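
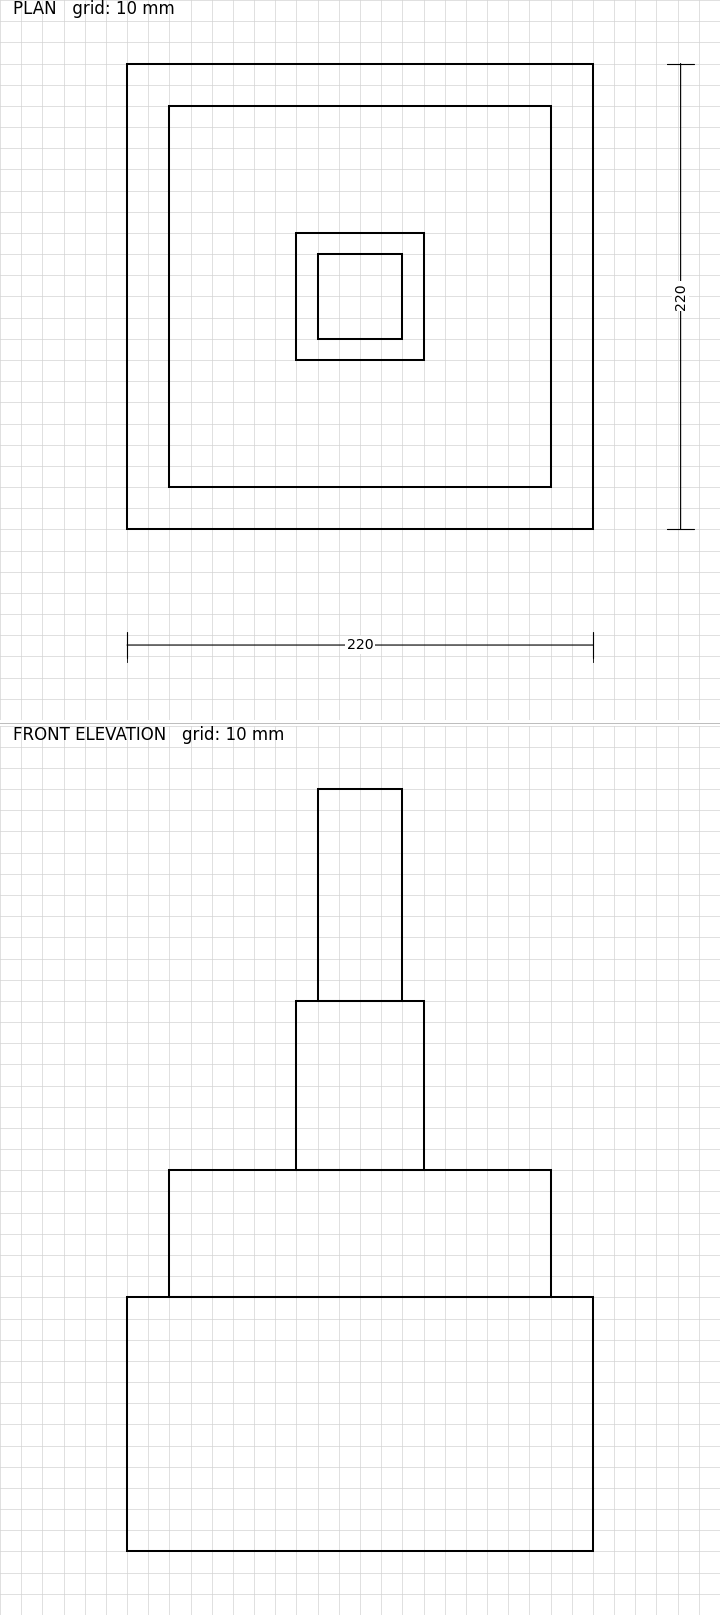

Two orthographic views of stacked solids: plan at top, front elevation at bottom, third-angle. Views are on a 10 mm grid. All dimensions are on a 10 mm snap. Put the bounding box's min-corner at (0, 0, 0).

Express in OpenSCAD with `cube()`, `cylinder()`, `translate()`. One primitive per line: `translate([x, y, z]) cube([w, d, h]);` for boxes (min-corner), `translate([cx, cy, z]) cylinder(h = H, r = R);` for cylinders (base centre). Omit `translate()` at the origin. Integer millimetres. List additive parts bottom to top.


cube([220, 220, 120]);
translate([20, 20, 120]) cube([180, 180, 60]);
translate([80, 80, 180]) cube([60, 60, 80]);
translate([90, 90, 260]) cube([40, 40, 100]);


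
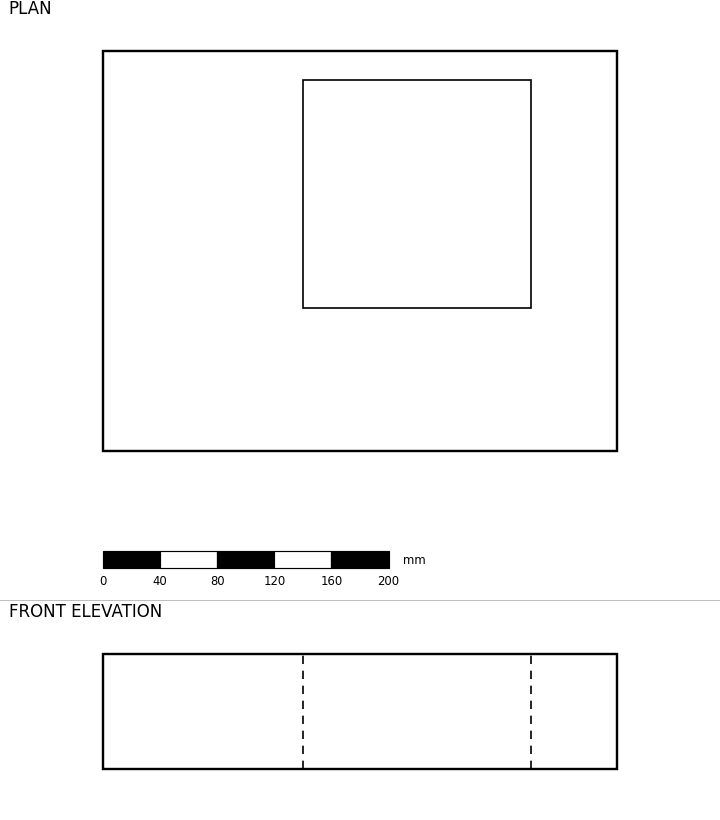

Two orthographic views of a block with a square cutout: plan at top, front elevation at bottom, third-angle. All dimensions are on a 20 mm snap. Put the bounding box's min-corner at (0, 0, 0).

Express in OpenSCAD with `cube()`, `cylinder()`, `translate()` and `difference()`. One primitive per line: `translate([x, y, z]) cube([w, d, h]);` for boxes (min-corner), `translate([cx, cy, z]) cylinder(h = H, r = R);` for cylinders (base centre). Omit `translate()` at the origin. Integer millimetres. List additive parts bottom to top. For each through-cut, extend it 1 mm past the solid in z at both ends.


difference() {
  cube([360, 280, 80]);
  translate([140, 100, -1]) cube([160, 160, 82]);
}


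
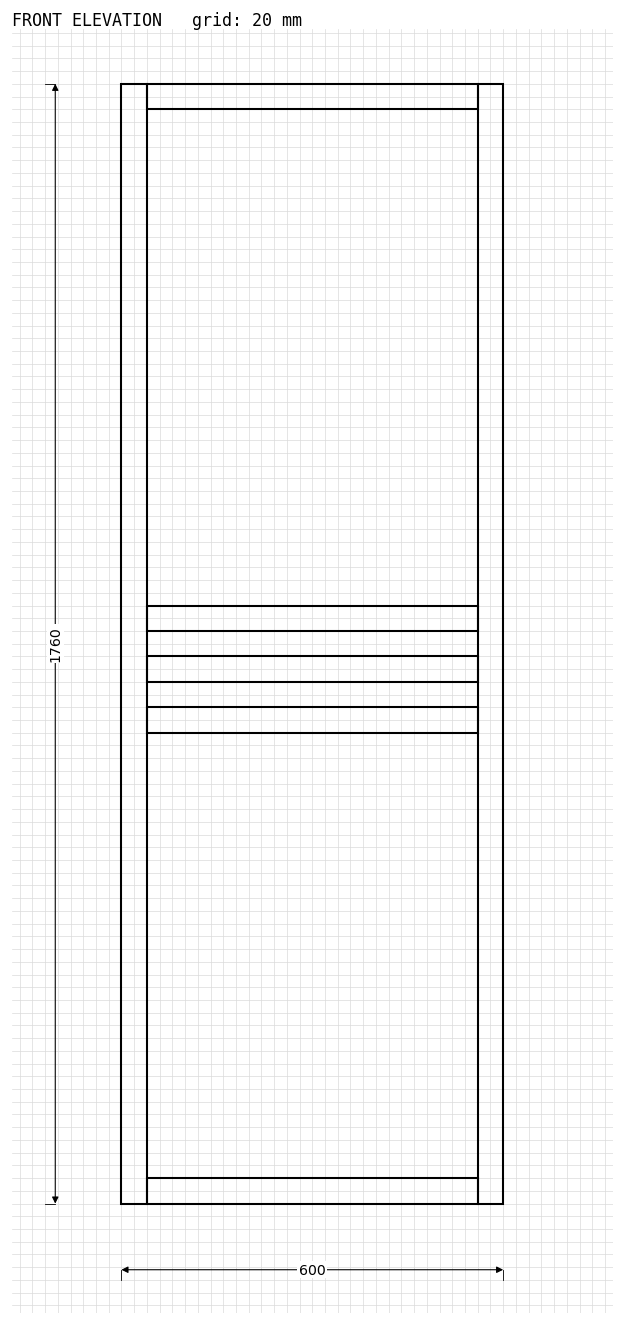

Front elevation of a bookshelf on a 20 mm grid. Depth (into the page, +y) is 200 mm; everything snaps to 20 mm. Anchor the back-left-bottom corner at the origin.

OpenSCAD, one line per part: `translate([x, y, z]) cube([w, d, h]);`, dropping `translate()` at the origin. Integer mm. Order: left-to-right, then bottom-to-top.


cube([40, 200, 1760]);
translate([40, 0, 0]) cube([520, 200, 40]);
translate([40, 0, 740]) cube([520, 200, 40]);
translate([40, 0, 820]) cube([520, 200, 40]);
translate([40, 0, 900]) cube([520, 200, 40]);
translate([40, 0, 1720]) cube([520, 200, 40]);
translate([560, 0, 0]) cube([40, 200, 1760]);


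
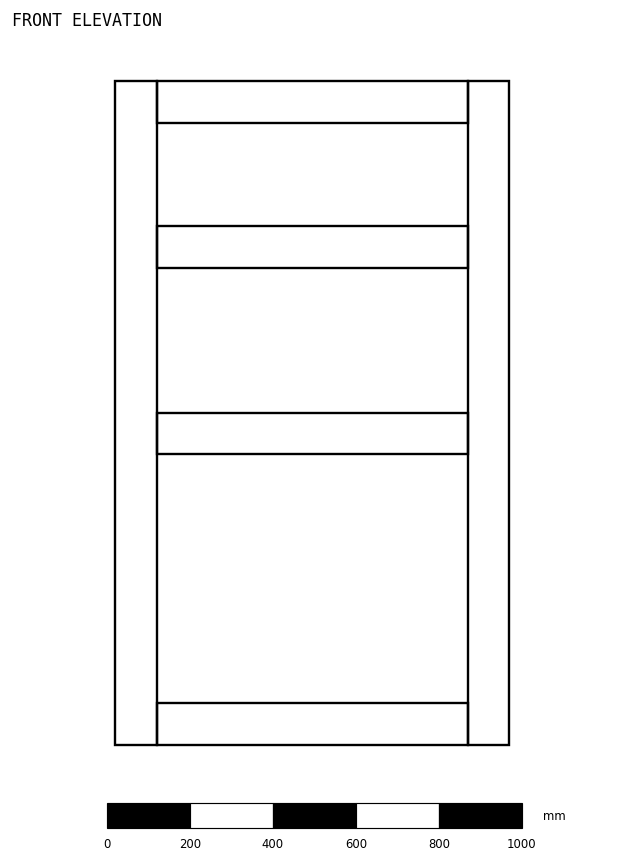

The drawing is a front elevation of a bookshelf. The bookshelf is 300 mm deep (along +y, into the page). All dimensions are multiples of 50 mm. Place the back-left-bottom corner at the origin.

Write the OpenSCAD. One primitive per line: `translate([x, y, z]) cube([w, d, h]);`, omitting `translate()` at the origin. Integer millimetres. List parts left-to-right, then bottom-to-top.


cube([100, 300, 1600]);
translate([100, 0, 0]) cube([750, 300, 100]);
translate([100, 0, 700]) cube([750, 300, 100]);
translate([100, 0, 1150]) cube([750, 300, 100]);
translate([100, 0, 1500]) cube([750, 300, 100]);
translate([850, 0, 0]) cube([100, 300, 1600]);


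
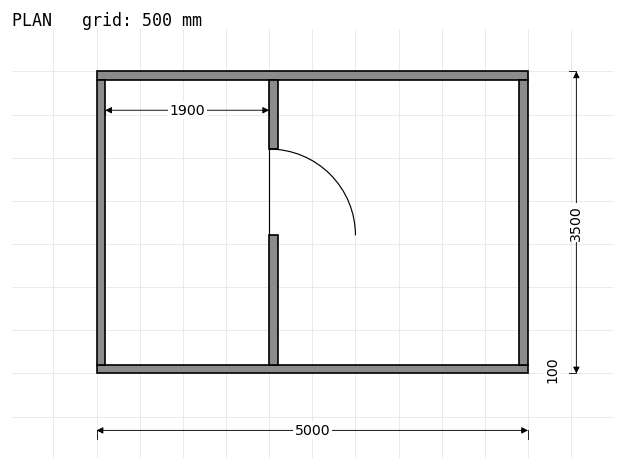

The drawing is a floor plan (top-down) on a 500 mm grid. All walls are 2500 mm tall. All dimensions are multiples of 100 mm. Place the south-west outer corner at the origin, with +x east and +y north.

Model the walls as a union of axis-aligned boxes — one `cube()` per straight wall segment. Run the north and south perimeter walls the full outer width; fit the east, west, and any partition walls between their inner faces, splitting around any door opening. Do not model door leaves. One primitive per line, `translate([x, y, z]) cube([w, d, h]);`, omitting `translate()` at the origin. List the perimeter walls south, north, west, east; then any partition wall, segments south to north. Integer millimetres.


cube([5000, 100, 2500]);
translate([0, 3400, 0]) cube([5000, 100, 2500]);
translate([0, 100, 0]) cube([100, 3300, 2500]);
translate([4900, 100, 0]) cube([100, 3300, 2500]);
translate([2000, 100, 0]) cube([100, 1500, 2500]);
translate([2000, 2600, 0]) cube([100, 800, 2500]);


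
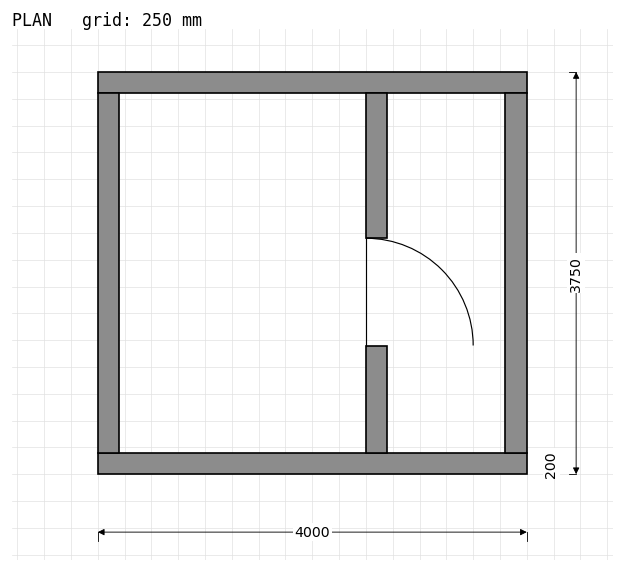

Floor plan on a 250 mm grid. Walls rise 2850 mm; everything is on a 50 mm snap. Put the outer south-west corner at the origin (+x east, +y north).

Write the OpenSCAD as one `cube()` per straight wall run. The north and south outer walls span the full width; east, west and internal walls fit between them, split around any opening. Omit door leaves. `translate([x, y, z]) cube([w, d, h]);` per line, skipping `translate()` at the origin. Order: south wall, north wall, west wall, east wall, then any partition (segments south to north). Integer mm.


cube([4000, 200, 2850]);
translate([0, 3550, 0]) cube([4000, 200, 2850]);
translate([0, 200, 0]) cube([200, 3350, 2850]);
translate([3800, 200, 0]) cube([200, 3350, 2850]);
translate([2500, 200, 0]) cube([200, 1000, 2850]);
translate([2500, 2200, 0]) cube([200, 1350, 2850]);


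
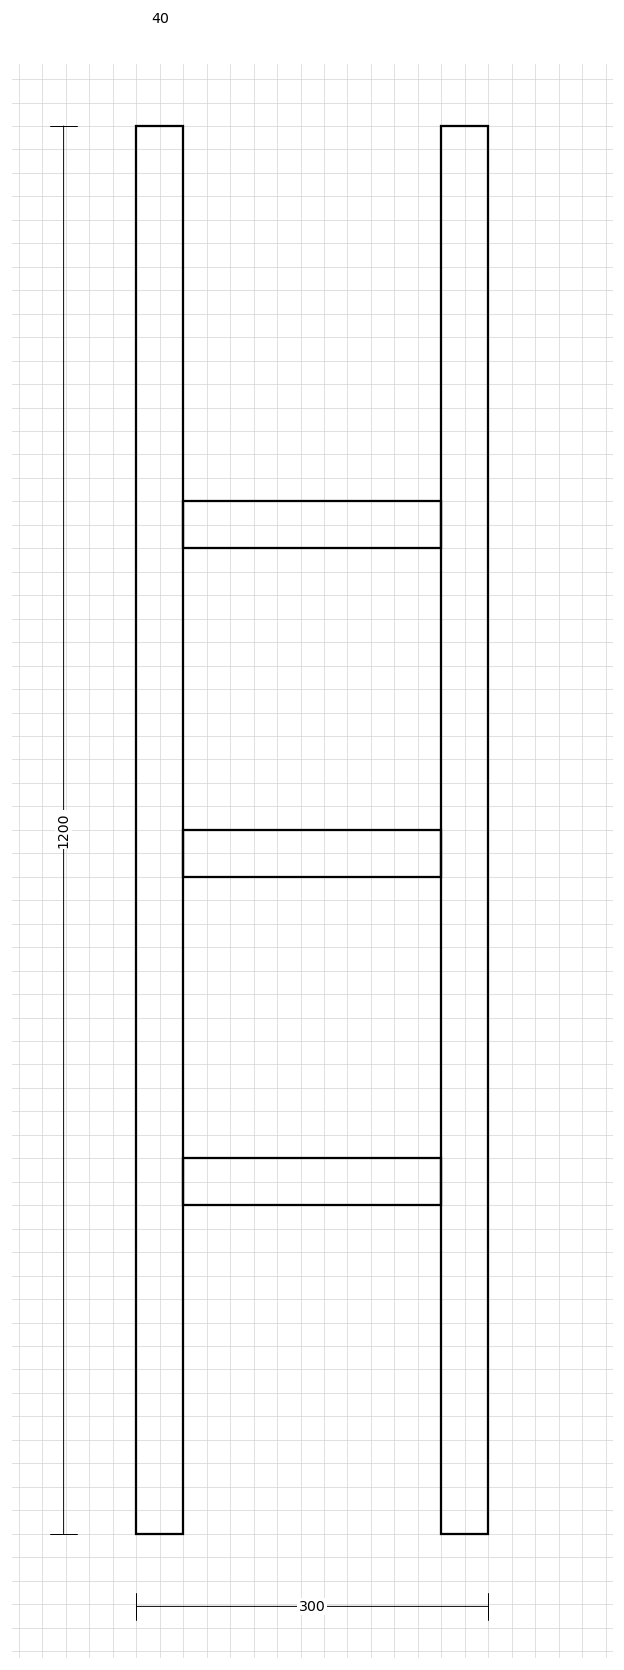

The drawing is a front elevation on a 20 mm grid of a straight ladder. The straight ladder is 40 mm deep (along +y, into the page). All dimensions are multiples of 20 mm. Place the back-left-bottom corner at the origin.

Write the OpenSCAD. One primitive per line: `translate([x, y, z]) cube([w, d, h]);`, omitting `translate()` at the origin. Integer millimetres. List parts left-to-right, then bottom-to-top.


cube([40, 40, 1200]);
translate([40, 0, 280]) cube([220, 40, 40]);
translate([40, 0, 560]) cube([220, 40, 40]);
translate([40, 0, 840]) cube([220, 40, 40]);
translate([260, 0, 0]) cube([40, 40, 1200]);


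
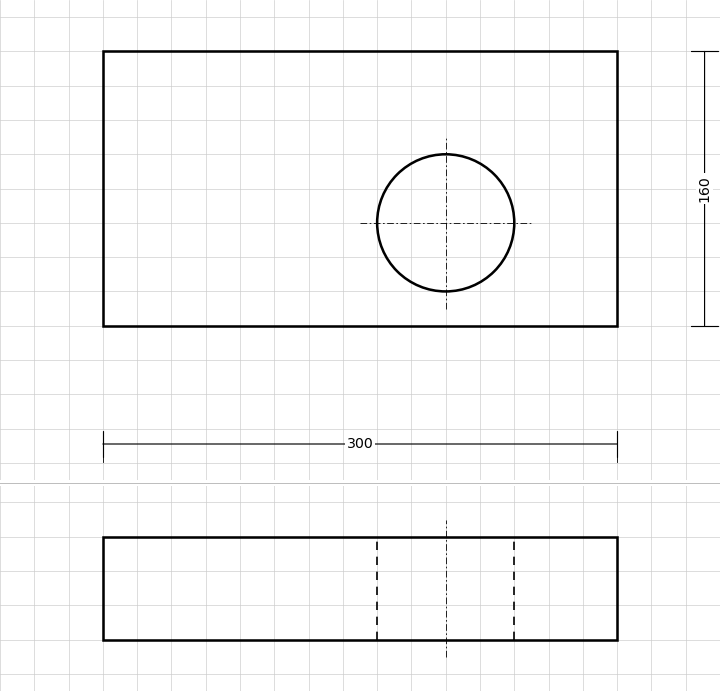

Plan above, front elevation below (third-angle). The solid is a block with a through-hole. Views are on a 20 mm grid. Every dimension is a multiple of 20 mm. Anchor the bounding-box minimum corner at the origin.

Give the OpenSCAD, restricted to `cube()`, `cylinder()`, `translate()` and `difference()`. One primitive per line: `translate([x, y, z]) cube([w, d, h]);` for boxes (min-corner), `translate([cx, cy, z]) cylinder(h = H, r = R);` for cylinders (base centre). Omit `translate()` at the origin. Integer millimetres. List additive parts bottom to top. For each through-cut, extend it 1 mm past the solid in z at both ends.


difference() {
  cube([300, 160, 60]);
  translate([200, 60, -1]) cylinder(h = 62, r = 40);
}


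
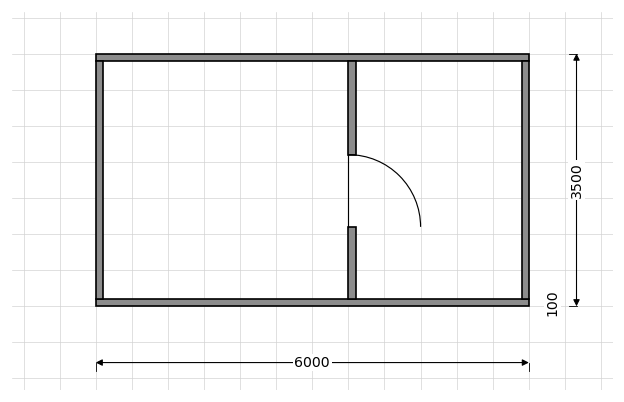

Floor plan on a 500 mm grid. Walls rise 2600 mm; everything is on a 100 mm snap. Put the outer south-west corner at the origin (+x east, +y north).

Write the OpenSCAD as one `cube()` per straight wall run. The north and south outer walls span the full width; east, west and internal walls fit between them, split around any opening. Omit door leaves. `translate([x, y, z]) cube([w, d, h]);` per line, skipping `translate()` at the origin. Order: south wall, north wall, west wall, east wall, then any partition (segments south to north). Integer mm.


cube([6000, 100, 2600]);
translate([0, 3400, 0]) cube([6000, 100, 2600]);
translate([0, 100, 0]) cube([100, 3300, 2600]);
translate([5900, 100, 0]) cube([100, 3300, 2600]);
translate([3500, 100, 0]) cube([100, 1000, 2600]);
translate([3500, 2100, 0]) cube([100, 1300, 2600]);


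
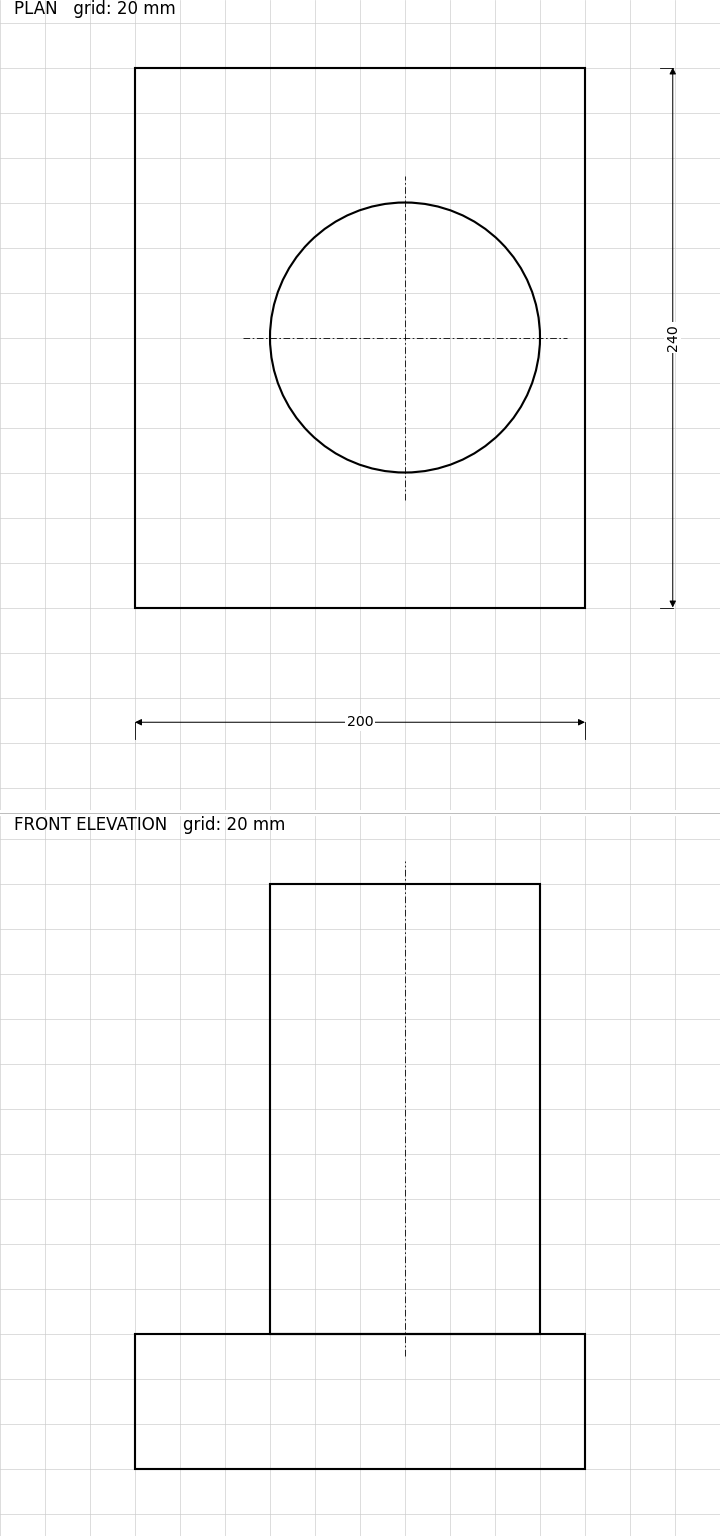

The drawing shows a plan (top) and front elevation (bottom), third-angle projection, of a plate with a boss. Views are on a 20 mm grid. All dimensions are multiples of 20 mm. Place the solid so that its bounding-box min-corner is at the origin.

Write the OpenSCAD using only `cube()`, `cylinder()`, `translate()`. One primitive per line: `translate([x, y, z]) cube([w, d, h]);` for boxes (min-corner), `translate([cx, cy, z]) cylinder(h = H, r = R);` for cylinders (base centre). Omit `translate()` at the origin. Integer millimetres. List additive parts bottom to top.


cube([200, 240, 60]);
translate([120, 120, 60]) cylinder(h = 200, r = 60);


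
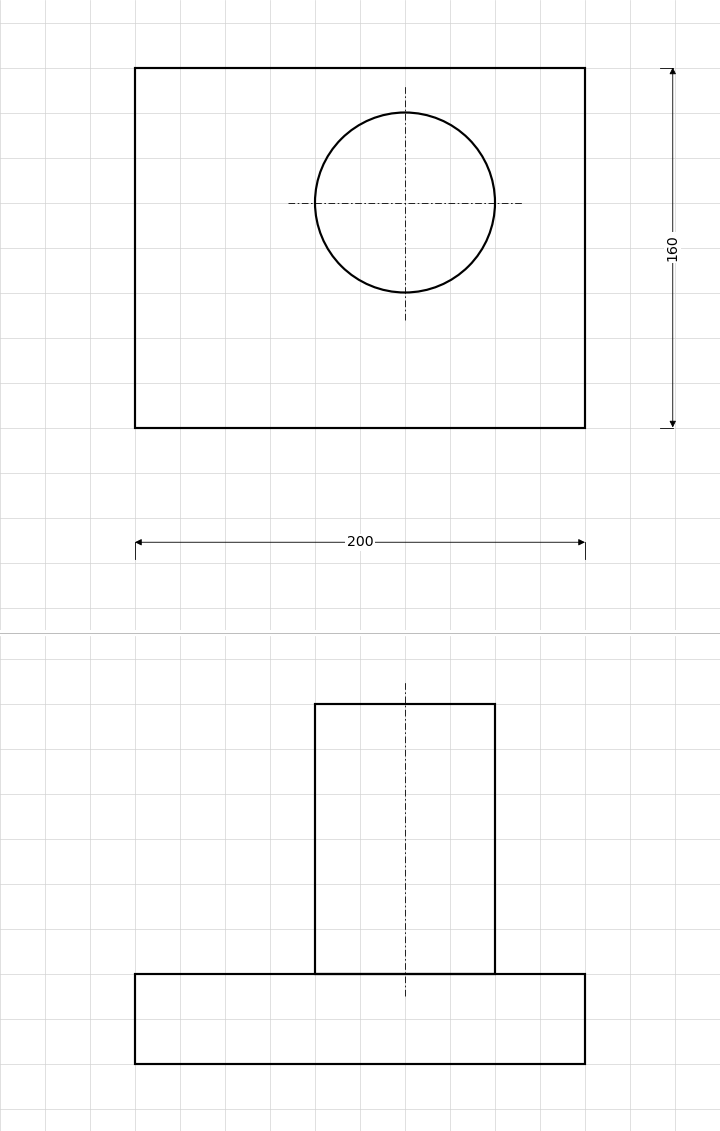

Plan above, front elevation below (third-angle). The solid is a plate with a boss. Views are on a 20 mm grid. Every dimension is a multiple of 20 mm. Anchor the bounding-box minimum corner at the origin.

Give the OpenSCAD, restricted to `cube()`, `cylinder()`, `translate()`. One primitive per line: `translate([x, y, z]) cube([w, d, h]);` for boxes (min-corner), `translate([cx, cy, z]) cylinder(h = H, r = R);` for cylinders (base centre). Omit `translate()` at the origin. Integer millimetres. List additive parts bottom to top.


cube([200, 160, 40]);
translate([120, 100, 40]) cylinder(h = 120, r = 40);


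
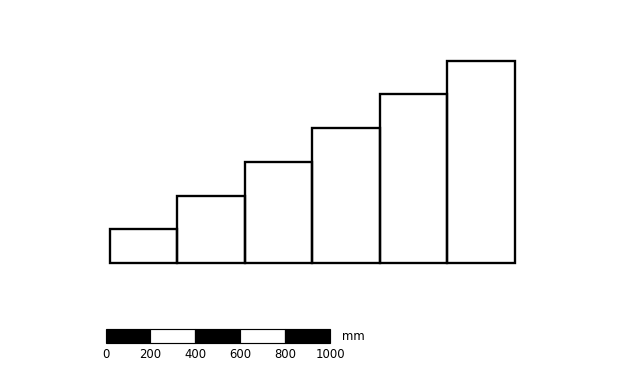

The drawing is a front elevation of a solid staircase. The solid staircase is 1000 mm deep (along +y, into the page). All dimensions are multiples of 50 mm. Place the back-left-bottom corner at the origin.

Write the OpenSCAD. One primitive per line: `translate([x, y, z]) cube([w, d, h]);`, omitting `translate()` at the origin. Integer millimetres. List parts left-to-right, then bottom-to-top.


cube([300, 1000, 150]);
translate([300, 0, 0]) cube([300, 1000, 300]);
translate([600, 0, 0]) cube([300, 1000, 450]);
translate([900, 0, 0]) cube([300, 1000, 600]);
translate([1200, 0, 0]) cube([300, 1000, 750]);
translate([1500, 0, 0]) cube([300, 1000, 900]);


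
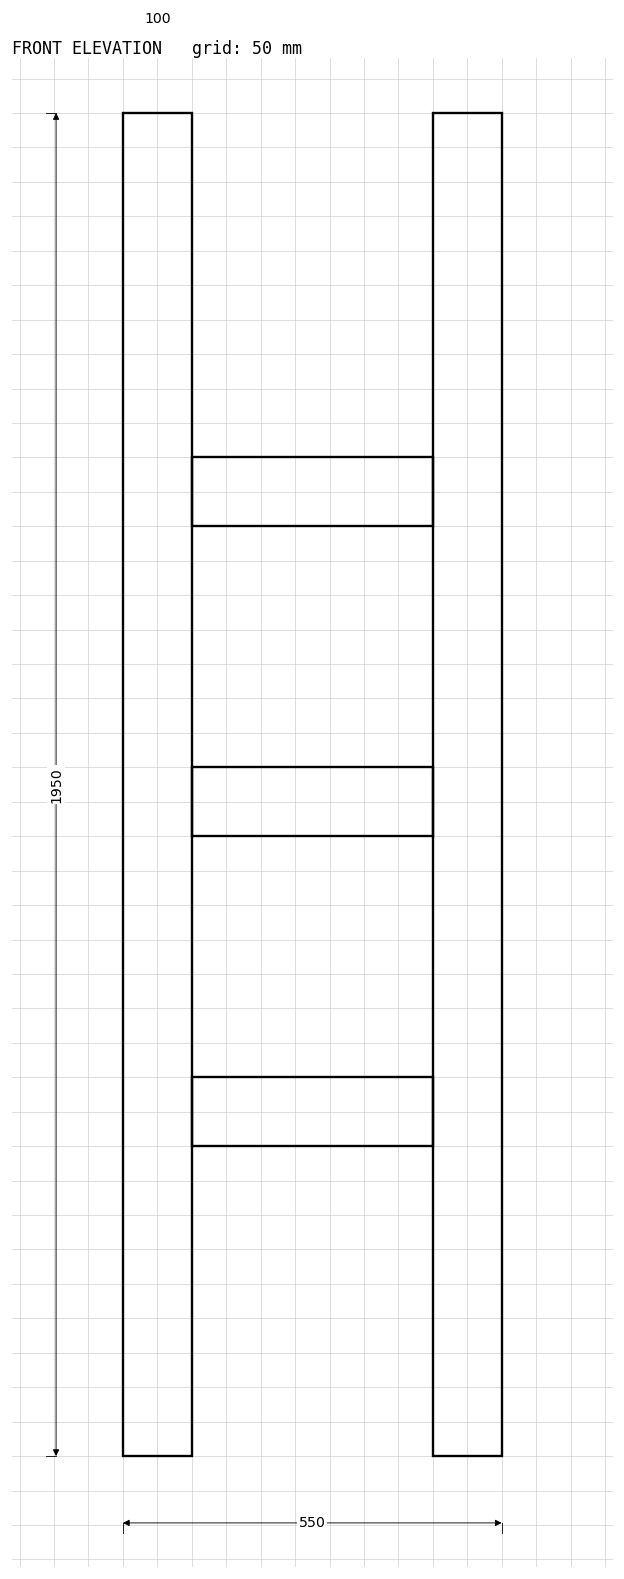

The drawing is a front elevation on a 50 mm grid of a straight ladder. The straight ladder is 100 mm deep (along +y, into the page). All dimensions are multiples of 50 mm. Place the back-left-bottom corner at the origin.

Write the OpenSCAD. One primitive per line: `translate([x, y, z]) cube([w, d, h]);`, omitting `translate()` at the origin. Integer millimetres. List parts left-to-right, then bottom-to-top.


cube([100, 100, 1950]);
translate([100, 0, 450]) cube([350, 100, 100]);
translate([100, 0, 900]) cube([350, 100, 100]);
translate([100, 0, 1350]) cube([350, 100, 100]);
translate([450, 0, 0]) cube([100, 100, 1950]);


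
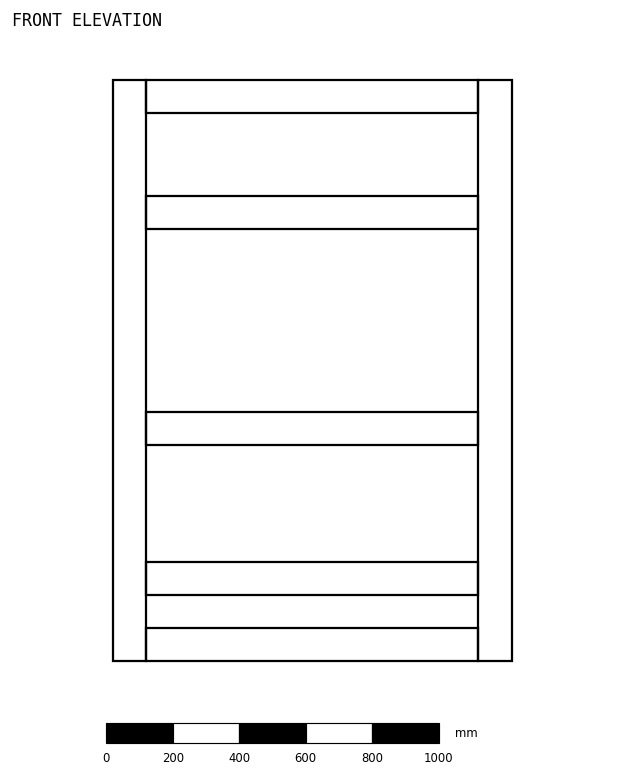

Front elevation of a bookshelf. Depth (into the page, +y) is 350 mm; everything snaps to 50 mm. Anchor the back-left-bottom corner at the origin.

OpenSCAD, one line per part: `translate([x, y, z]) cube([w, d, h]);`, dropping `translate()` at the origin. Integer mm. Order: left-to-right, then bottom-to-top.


cube([100, 350, 1750]);
translate([100, 0, 0]) cube([1000, 350, 100]);
translate([100, 0, 200]) cube([1000, 350, 100]);
translate([100, 0, 650]) cube([1000, 350, 100]);
translate([100, 0, 1300]) cube([1000, 350, 100]);
translate([100, 0, 1650]) cube([1000, 350, 100]);
translate([1100, 0, 0]) cube([100, 350, 1750]);


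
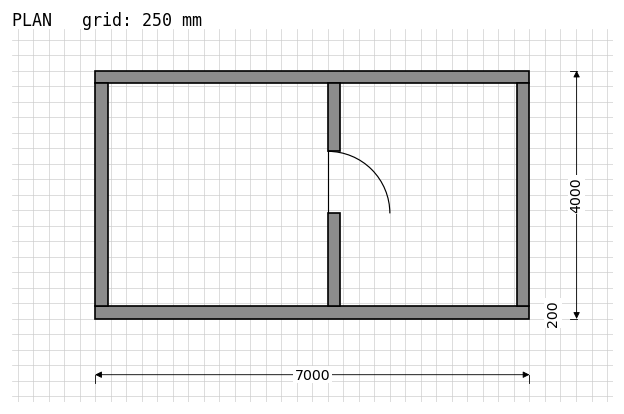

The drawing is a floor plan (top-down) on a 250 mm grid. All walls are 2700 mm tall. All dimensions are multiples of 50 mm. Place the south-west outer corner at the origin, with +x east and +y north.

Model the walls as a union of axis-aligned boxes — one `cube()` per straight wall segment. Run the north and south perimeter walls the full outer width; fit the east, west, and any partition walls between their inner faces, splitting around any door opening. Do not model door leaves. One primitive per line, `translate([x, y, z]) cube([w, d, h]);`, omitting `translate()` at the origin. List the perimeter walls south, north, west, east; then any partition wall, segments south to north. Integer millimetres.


cube([7000, 200, 2700]);
translate([0, 3800, 0]) cube([7000, 200, 2700]);
translate([0, 200, 0]) cube([200, 3600, 2700]);
translate([6800, 200, 0]) cube([200, 3600, 2700]);
translate([3750, 200, 0]) cube([200, 1500, 2700]);
translate([3750, 2700, 0]) cube([200, 1100, 2700]);


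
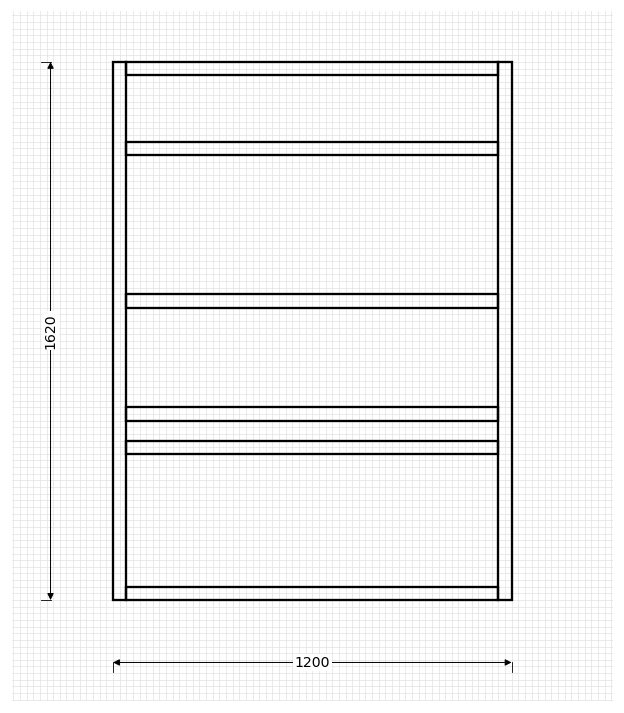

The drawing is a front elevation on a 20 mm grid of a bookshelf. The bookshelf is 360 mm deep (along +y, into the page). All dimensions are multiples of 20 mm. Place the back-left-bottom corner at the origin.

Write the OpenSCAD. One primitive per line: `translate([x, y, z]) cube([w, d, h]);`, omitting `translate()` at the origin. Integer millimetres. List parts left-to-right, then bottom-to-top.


cube([40, 360, 1620]);
translate([40, 0, 0]) cube([1120, 360, 40]);
translate([40, 0, 440]) cube([1120, 360, 40]);
translate([40, 0, 540]) cube([1120, 360, 40]);
translate([40, 0, 880]) cube([1120, 360, 40]);
translate([40, 0, 1340]) cube([1120, 360, 40]);
translate([40, 0, 1580]) cube([1120, 360, 40]);
translate([1160, 0, 0]) cube([40, 360, 1620]);


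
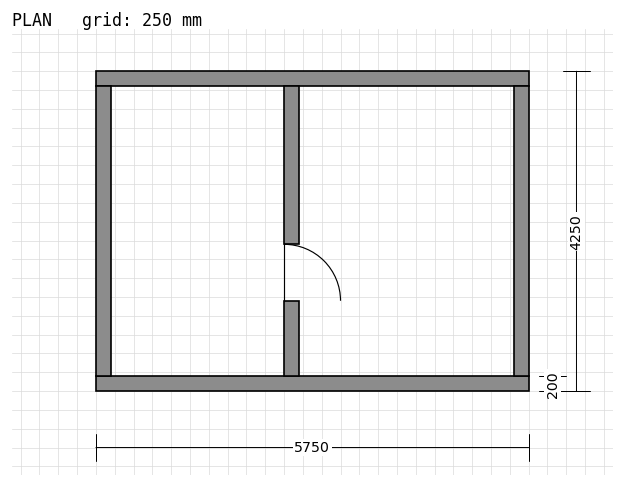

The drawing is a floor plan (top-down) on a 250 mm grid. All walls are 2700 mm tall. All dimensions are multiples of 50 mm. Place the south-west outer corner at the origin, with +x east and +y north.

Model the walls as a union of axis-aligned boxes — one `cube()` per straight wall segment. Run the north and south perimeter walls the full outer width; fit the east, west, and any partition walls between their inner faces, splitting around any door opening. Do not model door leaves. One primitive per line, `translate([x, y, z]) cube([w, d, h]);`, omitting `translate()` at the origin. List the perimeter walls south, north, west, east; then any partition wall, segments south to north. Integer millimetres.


cube([5750, 200, 2700]);
translate([0, 4050, 0]) cube([5750, 200, 2700]);
translate([0, 200, 0]) cube([200, 3850, 2700]);
translate([5550, 200, 0]) cube([200, 3850, 2700]);
translate([2500, 200, 0]) cube([200, 1000, 2700]);
translate([2500, 1950, 0]) cube([200, 2100, 2700]);


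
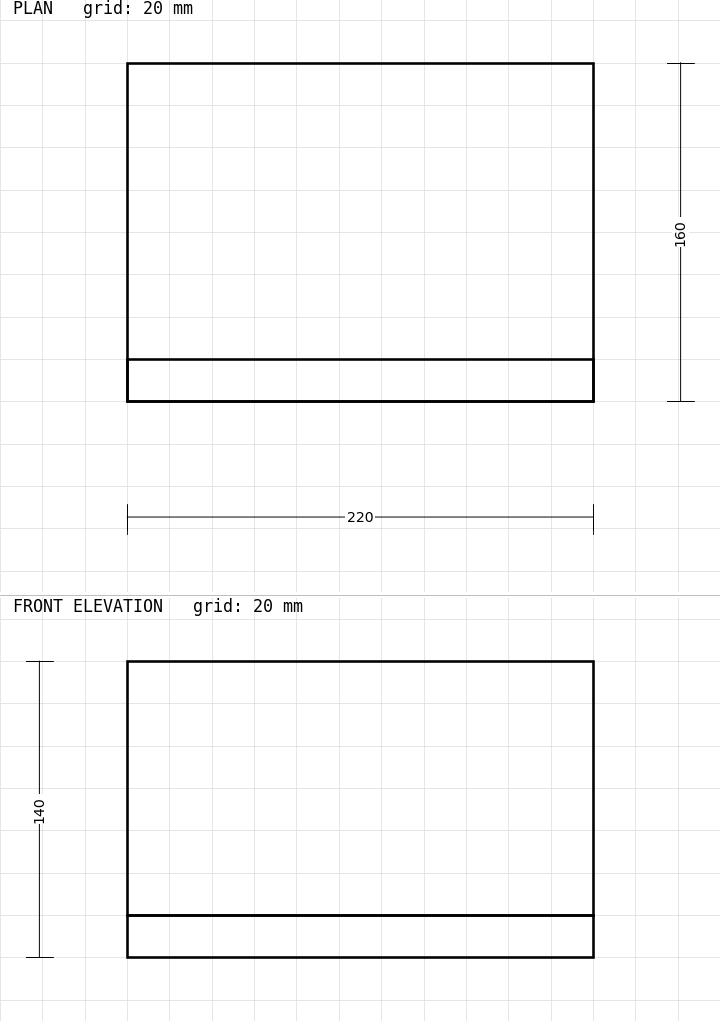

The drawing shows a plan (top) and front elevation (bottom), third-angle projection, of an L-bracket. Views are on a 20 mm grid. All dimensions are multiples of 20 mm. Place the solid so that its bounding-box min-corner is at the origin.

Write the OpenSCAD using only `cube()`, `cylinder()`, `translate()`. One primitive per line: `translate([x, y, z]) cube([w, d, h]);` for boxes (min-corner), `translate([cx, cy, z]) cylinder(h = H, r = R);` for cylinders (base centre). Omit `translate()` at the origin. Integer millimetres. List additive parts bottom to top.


cube([220, 160, 20]);
translate([0, 0, 20]) cube([220, 20, 120]);


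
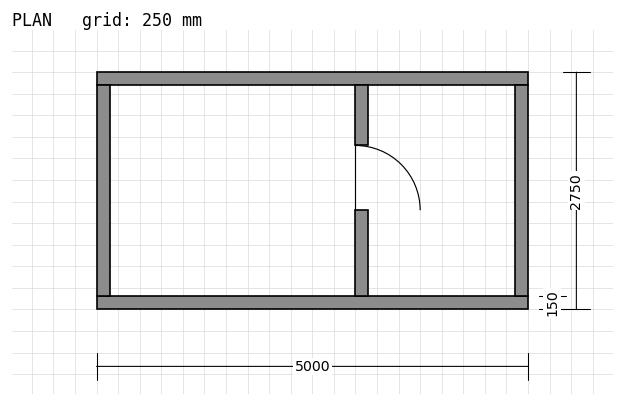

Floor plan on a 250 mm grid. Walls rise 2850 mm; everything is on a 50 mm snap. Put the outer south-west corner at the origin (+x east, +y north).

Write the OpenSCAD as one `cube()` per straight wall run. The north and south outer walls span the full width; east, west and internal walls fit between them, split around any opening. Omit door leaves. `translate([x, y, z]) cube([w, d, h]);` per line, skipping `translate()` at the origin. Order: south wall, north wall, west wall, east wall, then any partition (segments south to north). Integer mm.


cube([5000, 150, 2850]);
translate([0, 2600, 0]) cube([5000, 150, 2850]);
translate([0, 150, 0]) cube([150, 2450, 2850]);
translate([4850, 150, 0]) cube([150, 2450, 2850]);
translate([3000, 150, 0]) cube([150, 1000, 2850]);
translate([3000, 1900, 0]) cube([150, 700, 2850]);


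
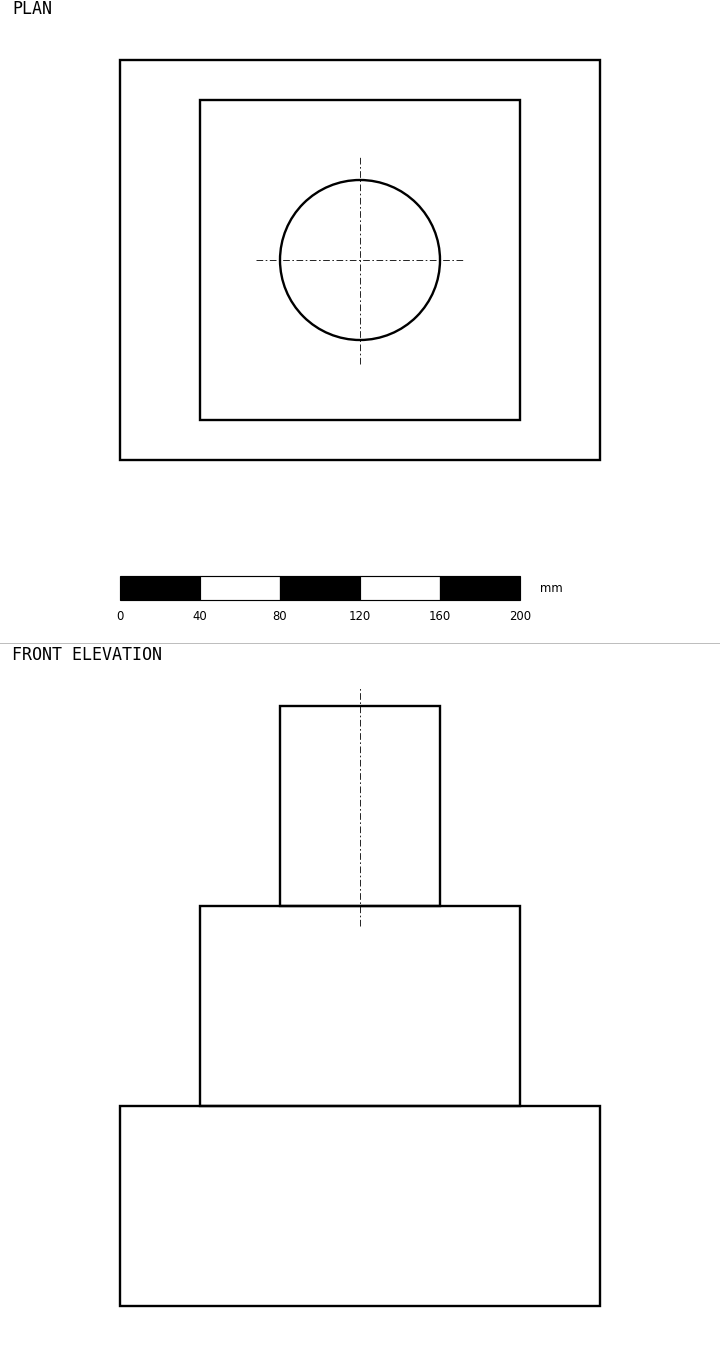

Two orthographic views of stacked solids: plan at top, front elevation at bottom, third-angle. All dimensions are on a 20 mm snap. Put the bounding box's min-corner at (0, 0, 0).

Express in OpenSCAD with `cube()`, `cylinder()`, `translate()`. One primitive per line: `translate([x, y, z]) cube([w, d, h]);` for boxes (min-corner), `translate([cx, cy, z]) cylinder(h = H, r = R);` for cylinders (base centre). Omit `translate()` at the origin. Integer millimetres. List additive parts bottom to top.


cube([240, 200, 100]);
translate([40, 20, 100]) cube([160, 160, 100]);
translate([120, 100, 200]) cylinder(h = 100, r = 40);


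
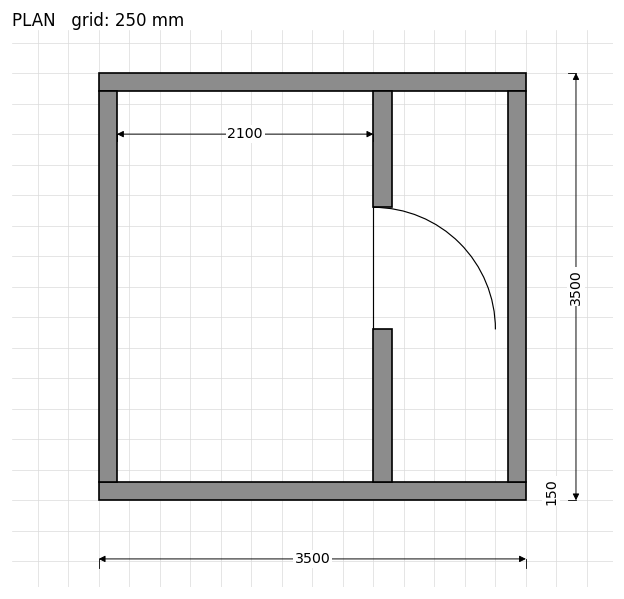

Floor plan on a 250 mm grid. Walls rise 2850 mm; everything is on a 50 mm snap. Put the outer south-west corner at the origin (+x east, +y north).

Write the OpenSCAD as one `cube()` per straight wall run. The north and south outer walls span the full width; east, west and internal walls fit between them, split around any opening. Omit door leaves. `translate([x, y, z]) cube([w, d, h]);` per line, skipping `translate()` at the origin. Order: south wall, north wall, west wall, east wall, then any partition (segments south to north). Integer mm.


cube([3500, 150, 2850]);
translate([0, 3350, 0]) cube([3500, 150, 2850]);
translate([0, 150, 0]) cube([150, 3200, 2850]);
translate([3350, 150, 0]) cube([150, 3200, 2850]);
translate([2250, 150, 0]) cube([150, 1250, 2850]);
translate([2250, 2400, 0]) cube([150, 950, 2850]);


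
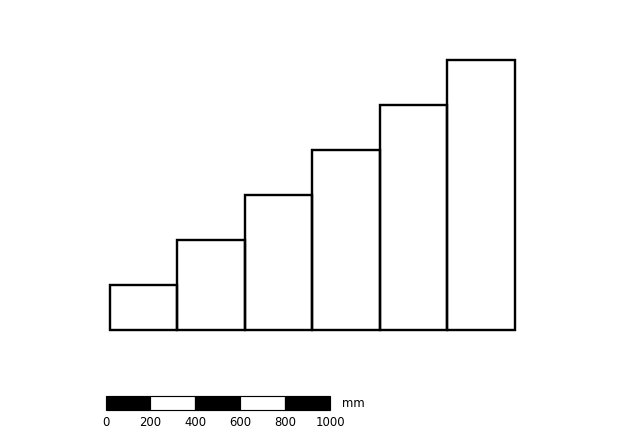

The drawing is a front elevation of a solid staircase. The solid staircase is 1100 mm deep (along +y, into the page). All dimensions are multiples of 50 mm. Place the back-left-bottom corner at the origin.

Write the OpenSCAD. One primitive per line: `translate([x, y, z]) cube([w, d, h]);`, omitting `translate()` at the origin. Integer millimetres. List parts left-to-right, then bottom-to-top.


cube([300, 1100, 200]);
translate([300, 0, 0]) cube([300, 1100, 400]);
translate([600, 0, 0]) cube([300, 1100, 600]);
translate([900, 0, 0]) cube([300, 1100, 800]);
translate([1200, 0, 0]) cube([300, 1100, 1000]);
translate([1500, 0, 0]) cube([300, 1100, 1200]);


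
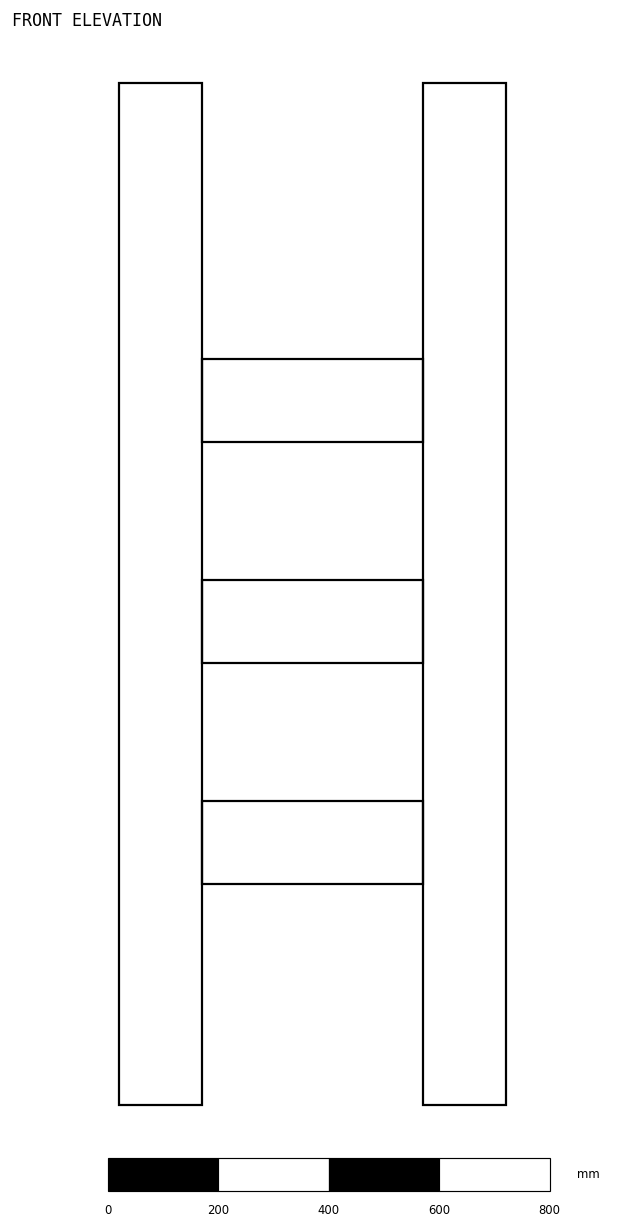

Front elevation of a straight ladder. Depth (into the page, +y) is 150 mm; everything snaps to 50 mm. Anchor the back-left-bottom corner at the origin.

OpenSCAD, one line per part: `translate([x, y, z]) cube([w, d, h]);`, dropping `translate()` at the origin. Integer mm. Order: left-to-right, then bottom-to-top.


cube([150, 150, 1850]);
translate([150, 0, 400]) cube([400, 150, 150]);
translate([150, 0, 800]) cube([400, 150, 150]);
translate([150, 0, 1200]) cube([400, 150, 150]);
translate([550, 0, 0]) cube([150, 150, 1850]);


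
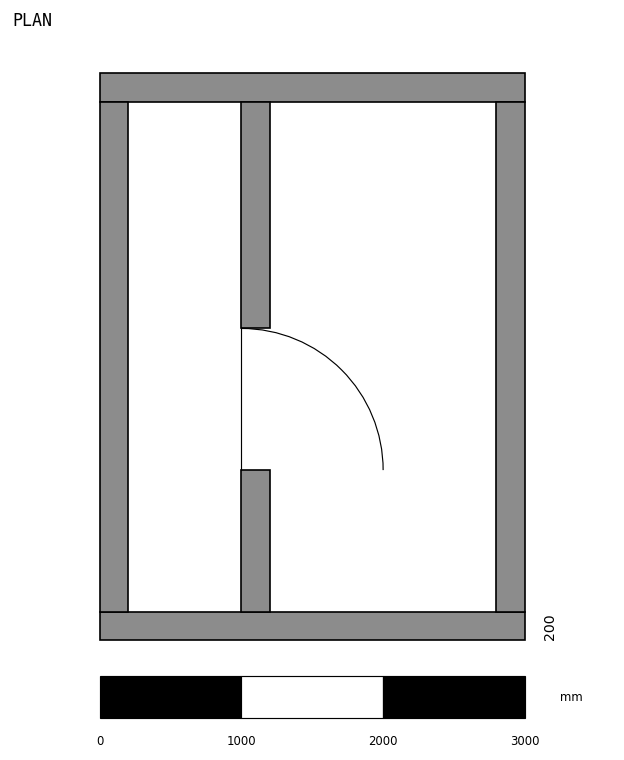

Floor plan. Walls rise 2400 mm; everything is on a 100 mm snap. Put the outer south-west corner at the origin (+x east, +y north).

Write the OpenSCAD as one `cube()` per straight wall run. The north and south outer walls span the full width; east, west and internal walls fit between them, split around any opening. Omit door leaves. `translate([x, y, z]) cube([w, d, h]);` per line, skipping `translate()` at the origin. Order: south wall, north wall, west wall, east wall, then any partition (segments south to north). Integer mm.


cube([3000, 200, 2400]);
translate([0, 3800, 0]) cube([3000, 200, 2400]);
translate([0, 200, 0]) cube([200, 3600, 2400]);
translate([2800, 200, 0]) cube([200, 3600, 2400]);
translate([1000, 200, 0]) cube([200, 1000, 2400]);
translate([1000, 2200, 0]) cube([200, 1600, 2400]);


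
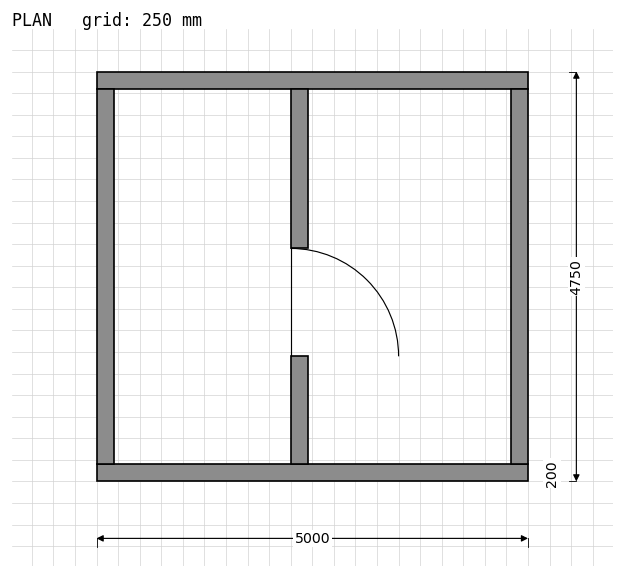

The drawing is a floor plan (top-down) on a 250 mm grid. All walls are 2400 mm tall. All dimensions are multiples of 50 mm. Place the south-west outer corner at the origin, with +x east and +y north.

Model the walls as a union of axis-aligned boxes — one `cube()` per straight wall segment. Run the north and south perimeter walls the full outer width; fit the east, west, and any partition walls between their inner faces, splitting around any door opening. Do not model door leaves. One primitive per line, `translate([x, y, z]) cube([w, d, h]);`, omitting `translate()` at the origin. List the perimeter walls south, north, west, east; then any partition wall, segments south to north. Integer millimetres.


cube([5000, 200, 2400]);
translate([0, 4550, 0]) cube([5000, 200, 2400]);
translate([0, 200, 0]) cube([200, 4350, 2400]);
translate([4800, 200, 0]) cube([200, 4350, 2400]);
translate([2250, 200, 0]) cube([200, 1250, 2400]);
translate([2250, 2700, 0]) cube([200, 1850, 2400]);


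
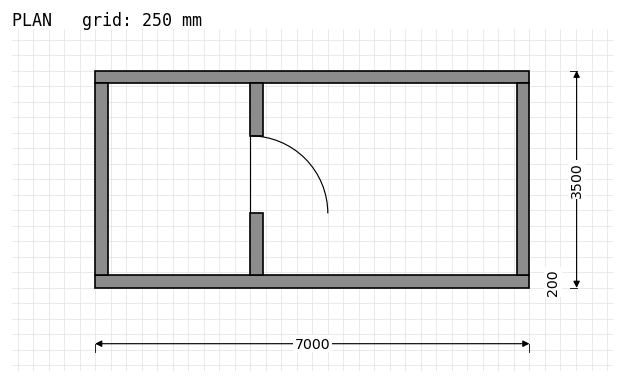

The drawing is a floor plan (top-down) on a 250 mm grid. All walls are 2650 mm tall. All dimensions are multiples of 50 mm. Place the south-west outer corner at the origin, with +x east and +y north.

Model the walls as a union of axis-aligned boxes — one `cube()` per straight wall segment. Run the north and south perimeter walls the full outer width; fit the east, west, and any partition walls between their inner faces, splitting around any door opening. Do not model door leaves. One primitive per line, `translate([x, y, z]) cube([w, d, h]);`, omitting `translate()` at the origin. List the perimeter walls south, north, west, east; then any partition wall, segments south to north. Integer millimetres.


cube([7000, 200, 2650]);
translate([0, 3300, 0]) cube([7000, 200, 2650]);
translate([0, 200, 0]) cube([200, 3100, 2650]);
translate([6800, 200, 0]) cube([200, 3100, 2650]);
translate([2500, 200, 0]) cube([200, 1000, 2650]);
translate([2500, 2450, 0]) cube([200, 850, 2650]);


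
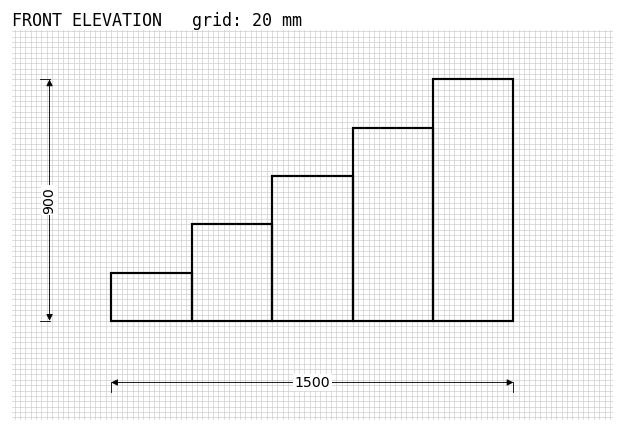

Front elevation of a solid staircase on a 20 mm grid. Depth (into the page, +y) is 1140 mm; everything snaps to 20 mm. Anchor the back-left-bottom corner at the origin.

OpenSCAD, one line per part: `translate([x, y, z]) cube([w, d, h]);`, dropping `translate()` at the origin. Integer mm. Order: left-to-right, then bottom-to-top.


cube([300, 1140, 180]);
translate([300, 0, 0]) cube([300, 1140, 360]);
translate([600, 0, 0]) cube([300, 1140, 540]);
translate([900, 0, 0]) cube([300, 1140, 720]);
translate([1200, 0, 0]) cube([300, 1140, 900]);


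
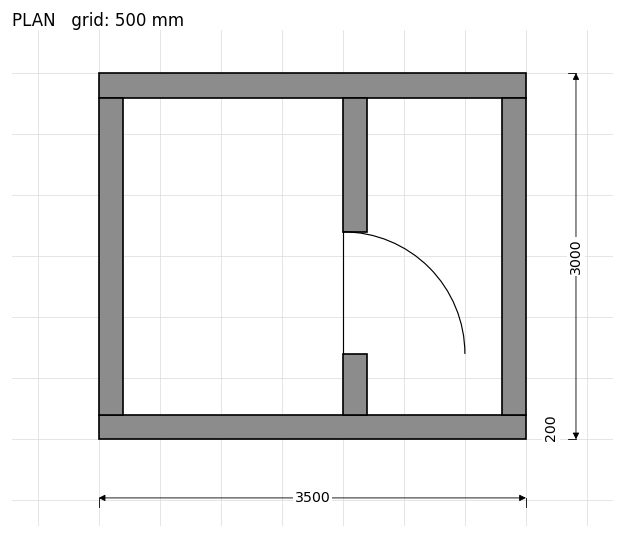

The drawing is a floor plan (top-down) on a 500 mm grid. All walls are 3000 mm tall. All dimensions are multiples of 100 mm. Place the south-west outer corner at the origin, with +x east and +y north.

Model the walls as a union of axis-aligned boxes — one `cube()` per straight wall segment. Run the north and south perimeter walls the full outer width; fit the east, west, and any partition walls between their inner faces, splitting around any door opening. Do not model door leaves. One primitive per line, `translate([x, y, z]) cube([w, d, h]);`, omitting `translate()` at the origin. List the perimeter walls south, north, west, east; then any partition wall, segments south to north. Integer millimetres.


cube([3500, 200, 3000]);
translate([0, 2800, 0]) cube([3500, 200, 3000]);
translate([0, 200, 0]) cube([200, 2600, 3000]);
translate([3300, 200, 0]) cube([200, 2600, 3000]);
translate([2000, 200, 0]) cube([200, 500, 3000]);
translate([2000, 1700, 0]) cube([200, 1100, 3000]);


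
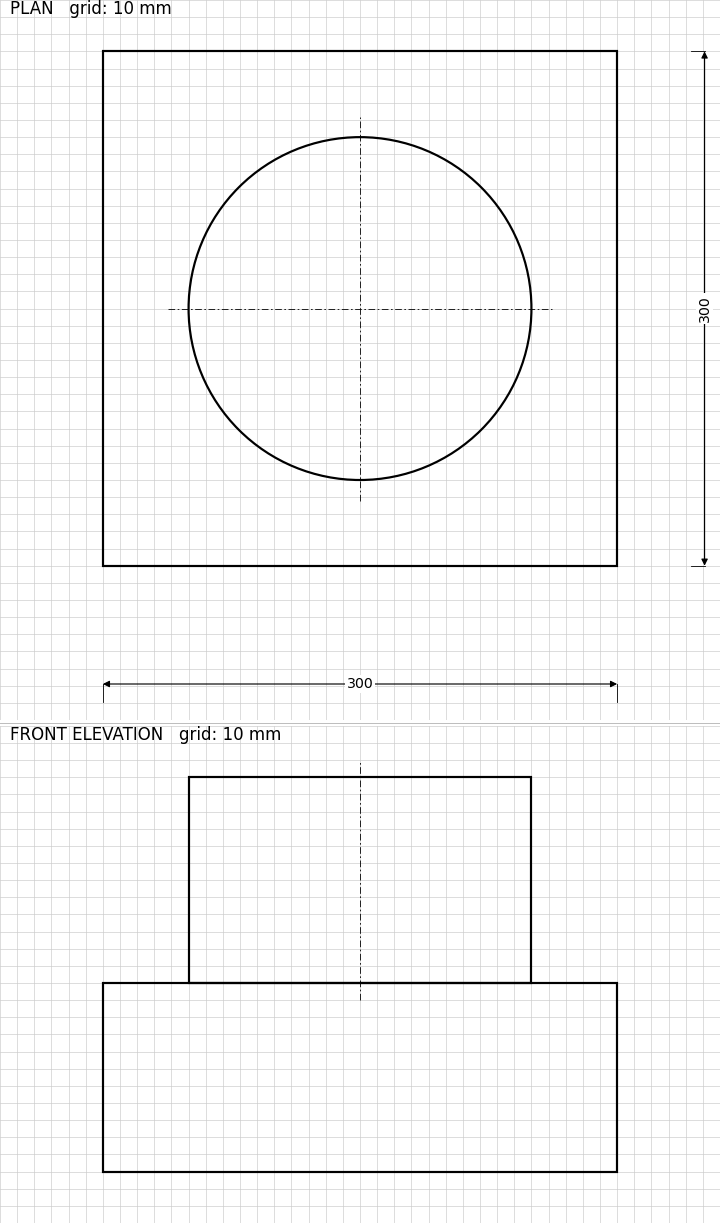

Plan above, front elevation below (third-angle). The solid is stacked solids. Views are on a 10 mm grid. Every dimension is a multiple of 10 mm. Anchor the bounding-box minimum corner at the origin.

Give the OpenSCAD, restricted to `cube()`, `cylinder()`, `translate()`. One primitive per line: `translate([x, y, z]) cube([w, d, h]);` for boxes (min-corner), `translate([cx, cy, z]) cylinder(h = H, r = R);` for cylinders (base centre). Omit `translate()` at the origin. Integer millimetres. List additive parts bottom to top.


cube([300, 300, 110]);
translate([150, 150, 110]) cylinder(h = 120, r = 100);


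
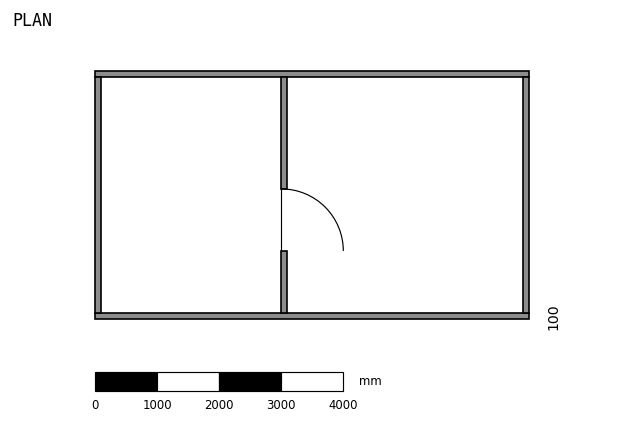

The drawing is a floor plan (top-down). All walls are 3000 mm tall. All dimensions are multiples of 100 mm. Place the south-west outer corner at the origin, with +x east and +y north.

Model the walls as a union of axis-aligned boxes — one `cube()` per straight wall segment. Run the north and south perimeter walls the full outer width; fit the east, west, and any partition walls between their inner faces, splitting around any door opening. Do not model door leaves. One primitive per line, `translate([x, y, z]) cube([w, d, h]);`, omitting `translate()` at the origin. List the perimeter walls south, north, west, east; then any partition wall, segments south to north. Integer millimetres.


cube([7000, 100, 3000]);
translate([0, 3900, 0]) cube([7000, 100, 3000]);
translate([0, 100, 0]) cube([100, 3800, 3000]);
translate([6900, 100, 0]) cube([100, 3800, 3000]);
translate([3000, 100, 0]) cube([100, 1000, 3000]);
translate([3000, 2100, 0]) cube([100, 1800, 3000]);


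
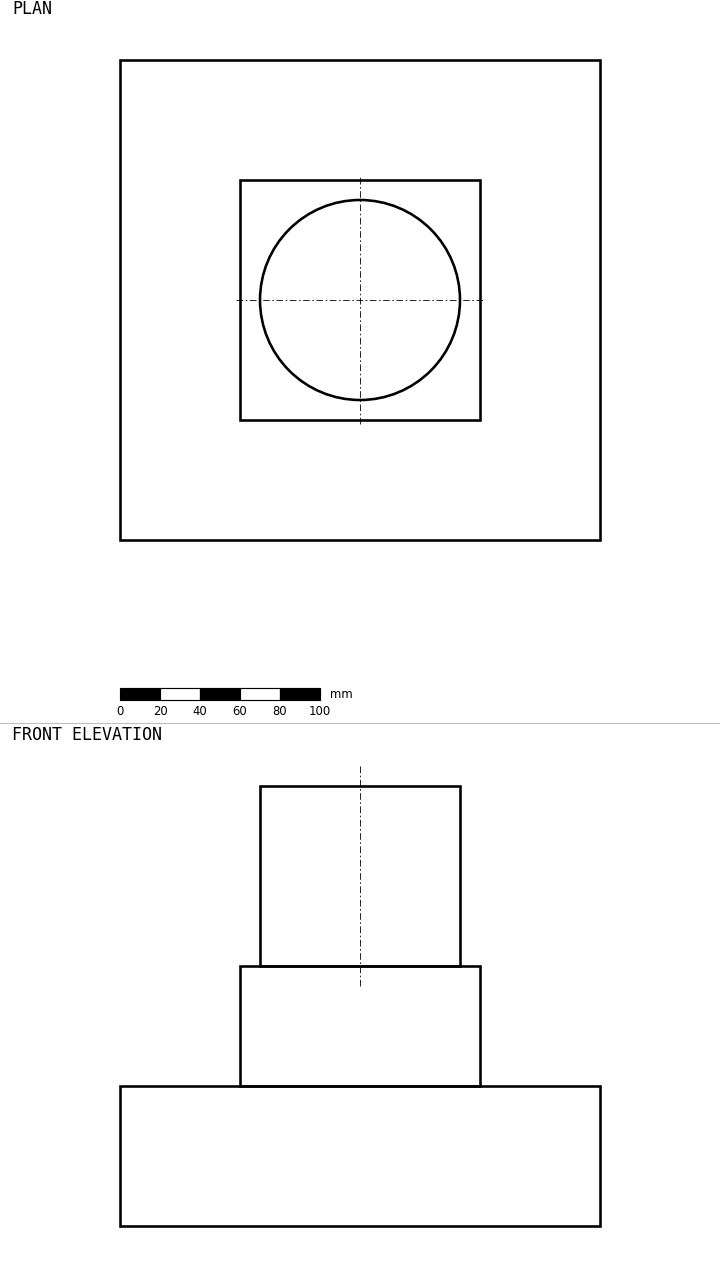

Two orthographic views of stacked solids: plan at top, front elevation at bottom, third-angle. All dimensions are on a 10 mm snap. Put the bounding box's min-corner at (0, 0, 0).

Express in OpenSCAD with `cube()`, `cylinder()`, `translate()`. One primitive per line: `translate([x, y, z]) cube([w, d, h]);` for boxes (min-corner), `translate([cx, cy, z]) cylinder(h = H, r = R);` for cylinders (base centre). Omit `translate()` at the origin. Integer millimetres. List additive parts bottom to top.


cube([240, 240, 70]);
translate([60, 60, 70]) cube([120, 120, 60]);
translate([120, 120, 130]) cylinder(h = 90, r = 50);


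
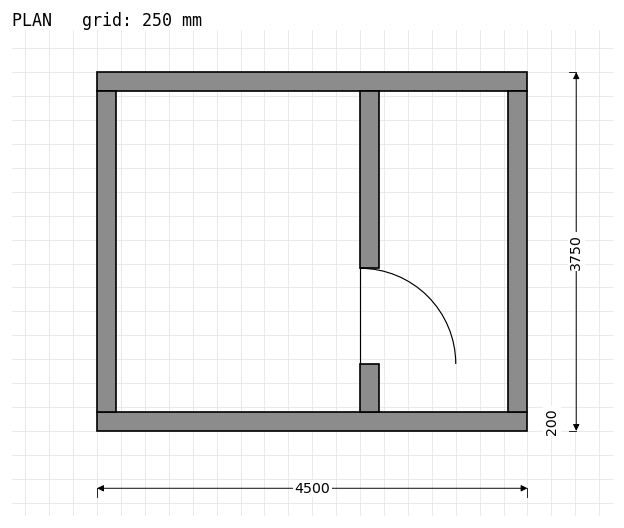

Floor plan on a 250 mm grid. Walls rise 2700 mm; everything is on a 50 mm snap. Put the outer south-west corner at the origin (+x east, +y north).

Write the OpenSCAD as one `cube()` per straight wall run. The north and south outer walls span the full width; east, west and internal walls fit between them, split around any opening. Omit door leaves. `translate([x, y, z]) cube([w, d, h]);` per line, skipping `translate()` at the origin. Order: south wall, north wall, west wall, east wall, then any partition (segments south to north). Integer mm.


cube([4500, 200, 2700]);
translate([0, 3550, 0]) cube([4500, 200, 2700]);
translate([0, 200, 0]) cube([200, 3350, 2700]);
translate([4300, 200, 0]) cube([200, 3350, 2700]);
translate([2750, 200, 0]) cube([200, 500, 2700]);
translate([2750, 1700, 0]) cube([200, 1850, 2700]);


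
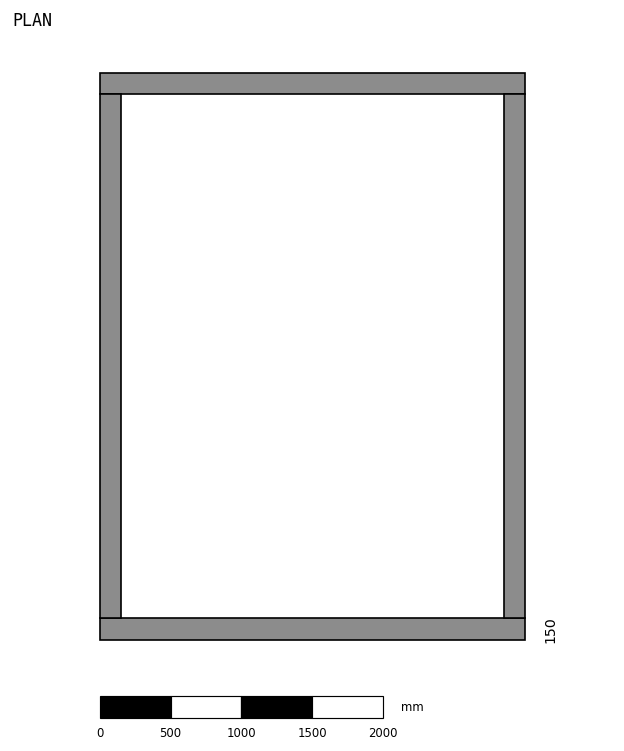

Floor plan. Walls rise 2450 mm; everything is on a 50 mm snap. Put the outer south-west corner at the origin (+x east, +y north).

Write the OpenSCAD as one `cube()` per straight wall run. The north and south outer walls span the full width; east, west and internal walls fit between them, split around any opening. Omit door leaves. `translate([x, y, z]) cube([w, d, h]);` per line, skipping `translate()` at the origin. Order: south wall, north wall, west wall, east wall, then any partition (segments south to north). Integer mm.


cube([3000, 150, 2450]);
translate([0, 3850, 0]) cube([3000, 150, 2450]);
translate([0, 150, 0]) cube([150, 3700, 2450]);
translate([2850, 150, 0]) cube([150, 3700, 2450]);


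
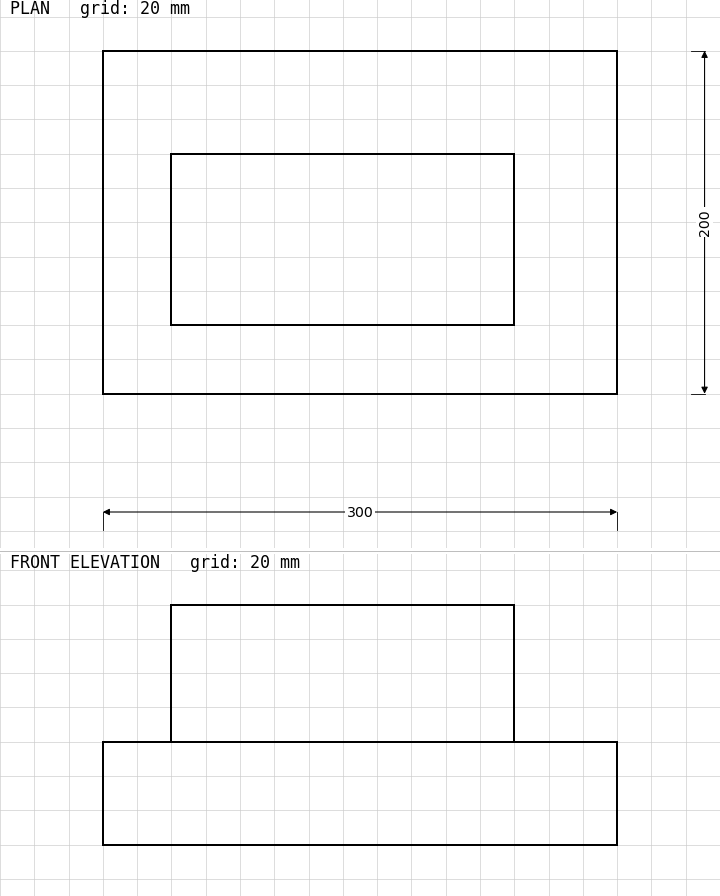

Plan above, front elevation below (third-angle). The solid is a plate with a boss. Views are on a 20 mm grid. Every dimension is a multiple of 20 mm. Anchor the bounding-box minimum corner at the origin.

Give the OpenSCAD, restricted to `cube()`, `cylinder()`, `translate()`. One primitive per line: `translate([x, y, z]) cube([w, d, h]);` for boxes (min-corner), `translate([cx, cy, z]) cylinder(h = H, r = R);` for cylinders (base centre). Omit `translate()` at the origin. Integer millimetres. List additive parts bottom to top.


cube([300, 200, 60]);
translate([40, 40, 60]) cube([200, 100, 80]);


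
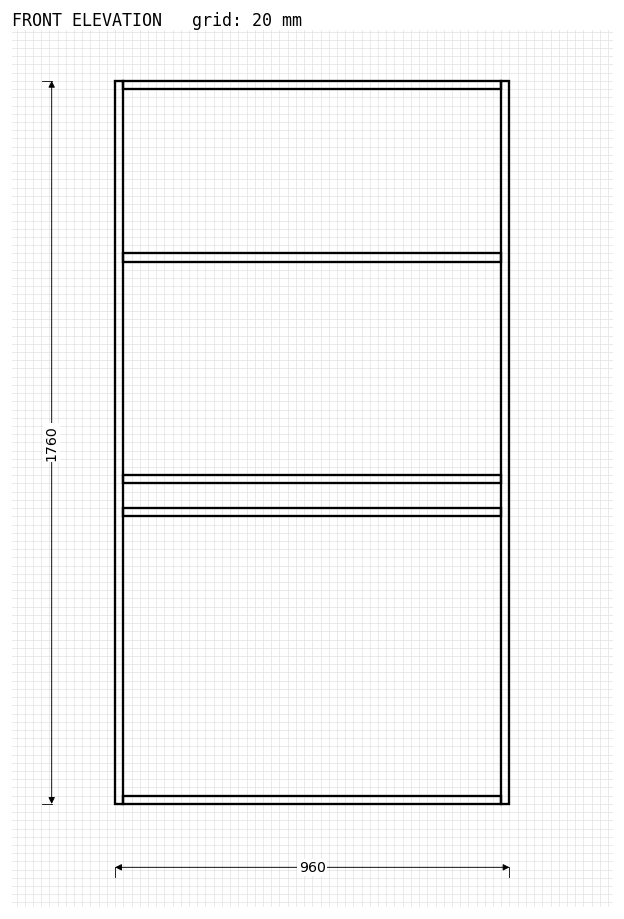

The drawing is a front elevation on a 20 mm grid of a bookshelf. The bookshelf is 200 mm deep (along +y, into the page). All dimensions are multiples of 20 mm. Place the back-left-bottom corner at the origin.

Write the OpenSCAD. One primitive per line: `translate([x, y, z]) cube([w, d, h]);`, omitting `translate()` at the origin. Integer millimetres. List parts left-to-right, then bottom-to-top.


cube([20, 200, 1760]);
translate([20, 0, 0]) cube([920, 200, 20]);
translate([20, 0, 700]) cube([920, 200, 20]);
translate([20, 0, 780]) cube([920, 200, 20]);
translate([20, 0, 1320]) cube([920, 200, 20]);
translate([20, 0, 1740]) cube([920, 200, 20]);
translate([940, 0, 0]) cube([20, 200, 1760]);


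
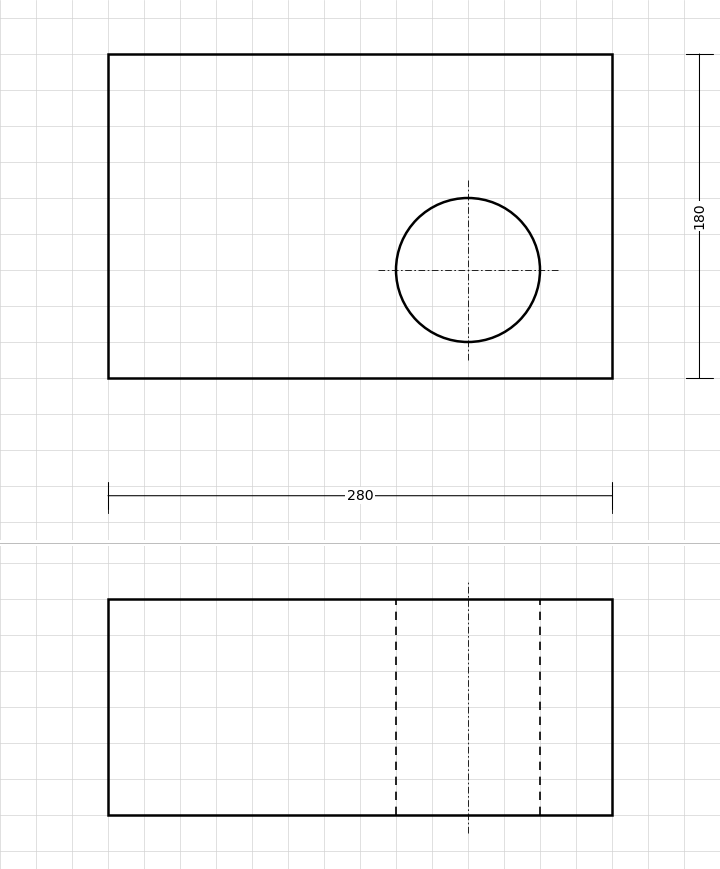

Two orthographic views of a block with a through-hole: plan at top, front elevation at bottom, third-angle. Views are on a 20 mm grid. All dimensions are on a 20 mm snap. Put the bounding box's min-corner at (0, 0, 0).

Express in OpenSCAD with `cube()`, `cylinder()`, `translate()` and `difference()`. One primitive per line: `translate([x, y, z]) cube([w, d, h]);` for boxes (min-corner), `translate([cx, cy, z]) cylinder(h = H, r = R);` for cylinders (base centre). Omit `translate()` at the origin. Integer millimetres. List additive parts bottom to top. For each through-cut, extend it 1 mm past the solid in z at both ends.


difference() {
  cube([280, 180, 120]);
  translate([200, 60, -1]) cylinder(h = 122, r = 40);
}


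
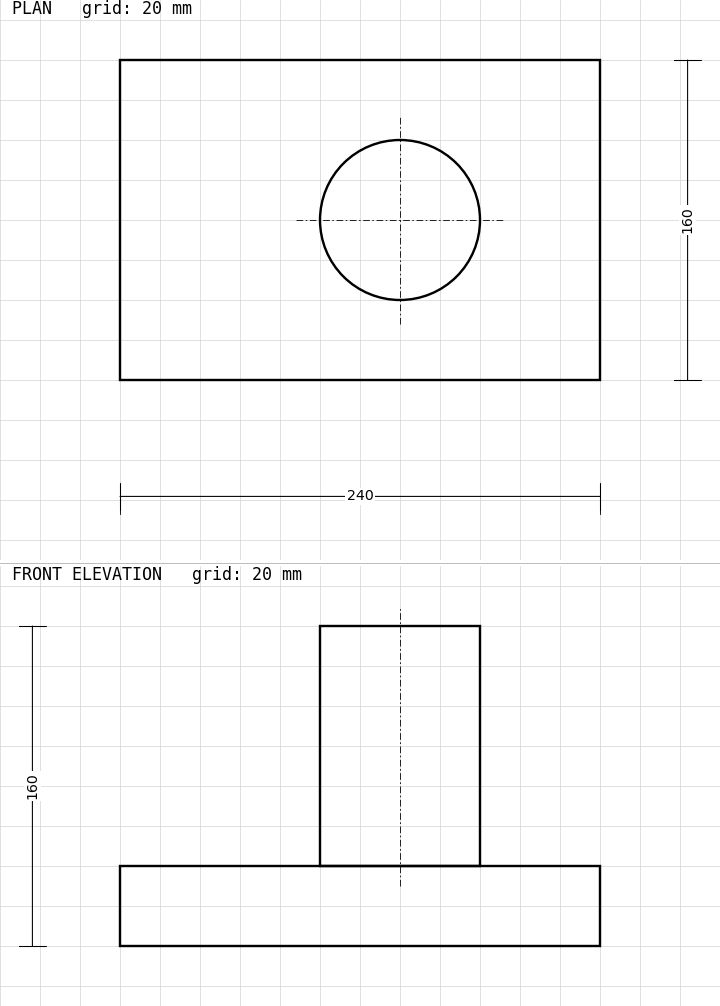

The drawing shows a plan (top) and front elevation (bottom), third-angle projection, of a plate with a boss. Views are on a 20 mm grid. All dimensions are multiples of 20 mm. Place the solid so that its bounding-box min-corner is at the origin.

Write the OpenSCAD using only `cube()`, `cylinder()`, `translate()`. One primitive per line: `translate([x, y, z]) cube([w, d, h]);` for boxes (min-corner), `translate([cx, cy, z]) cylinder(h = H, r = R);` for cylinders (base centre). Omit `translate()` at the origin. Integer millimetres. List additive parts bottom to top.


cube([240, 160, 40]);
translate([140, 80, 40]) cylinder(h = 120, r = 40);


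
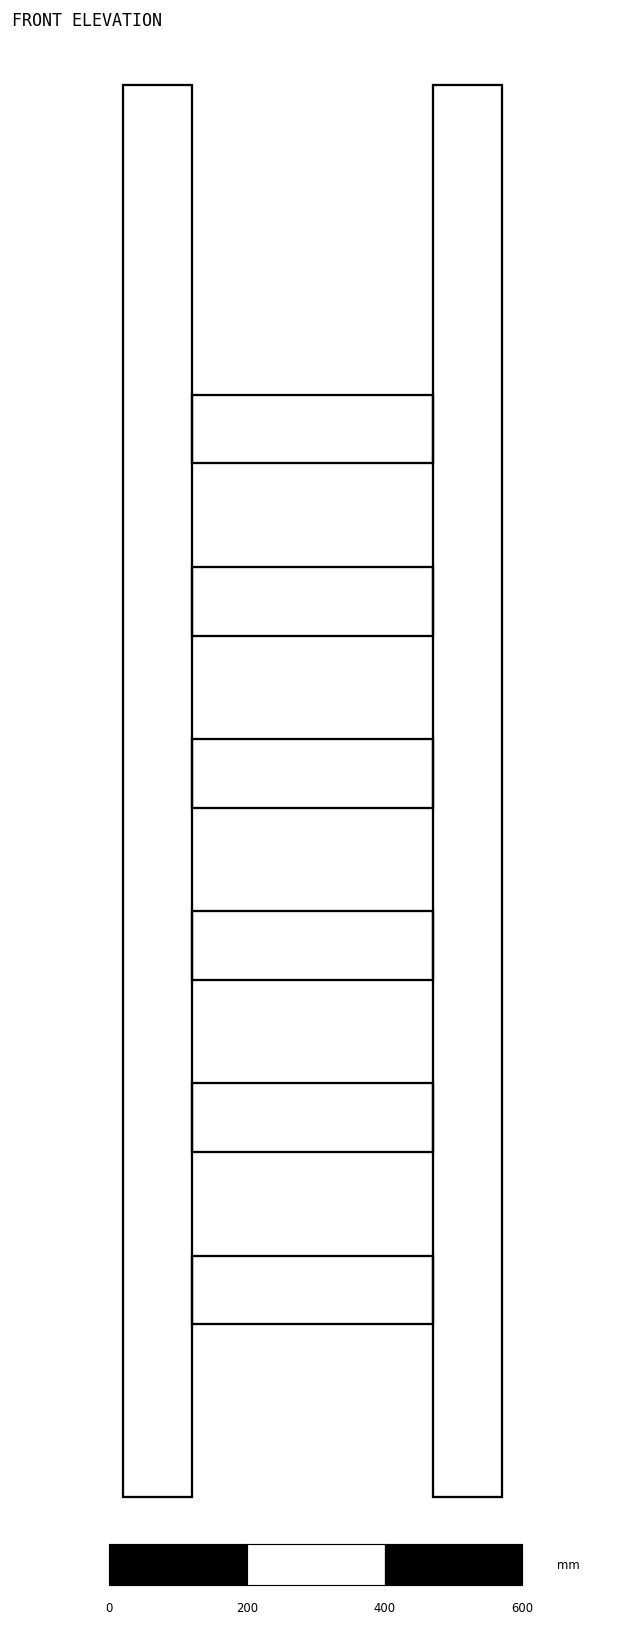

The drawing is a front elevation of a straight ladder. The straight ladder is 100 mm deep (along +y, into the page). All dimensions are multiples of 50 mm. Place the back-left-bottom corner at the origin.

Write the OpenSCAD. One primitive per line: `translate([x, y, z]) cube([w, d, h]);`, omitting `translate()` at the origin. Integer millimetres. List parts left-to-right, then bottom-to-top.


cube([100, 100, 2050]);
translate([100, 0, 250]) cube([350, 100, 100]);
translate([100, 0, 500]) cube([350, 100, 100]);
translate([100, 0, 750]) cube([350, 100, 100]);
translate([100, 0, 1000]) cube([350, 100, 100]);
translate([100, 0, 1250]) cube([350, 100, 100]);
translate([100, 0, 1500]) cube([350, 100, 100]);
translate([450, 0, 0]) cube([100, 100, 2050]);
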